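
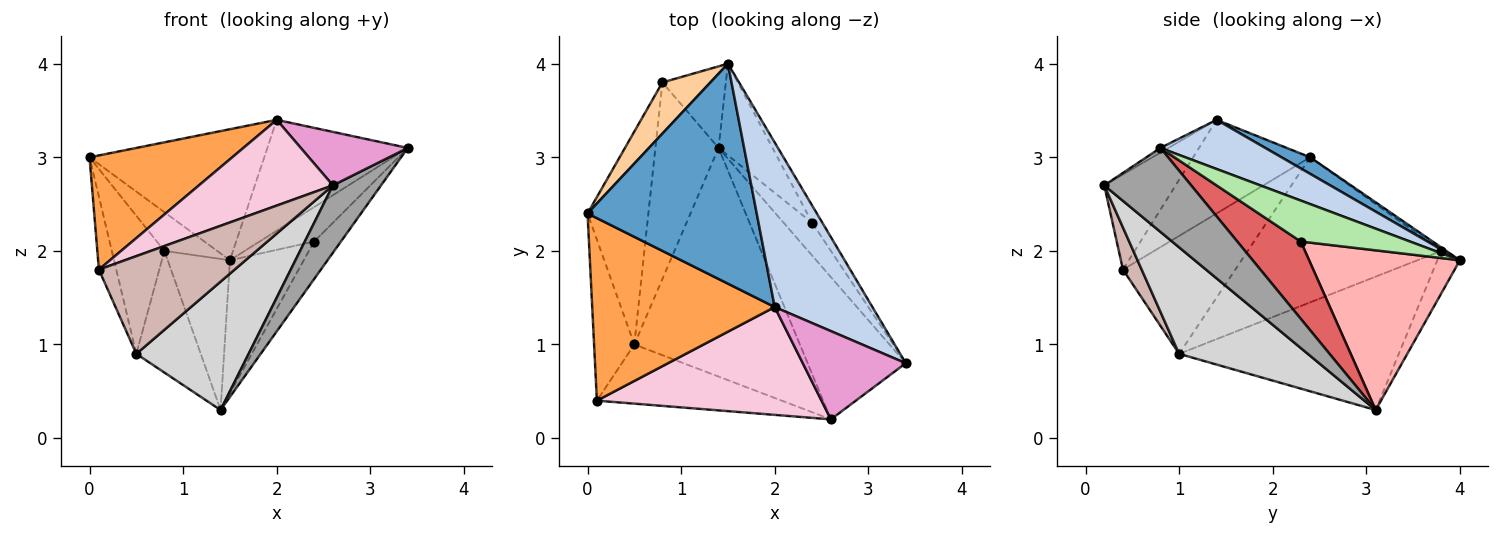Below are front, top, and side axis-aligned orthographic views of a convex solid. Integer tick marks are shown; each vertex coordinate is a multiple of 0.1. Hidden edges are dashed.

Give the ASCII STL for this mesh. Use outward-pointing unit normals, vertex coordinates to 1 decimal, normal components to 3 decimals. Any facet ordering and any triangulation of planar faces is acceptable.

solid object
 facet normal 0.084 0.510 0.856
  outer loop
   vertex 2.0 1.4 3.4
   vertex 1.5 4.0 1.9
   vertex 0.0 2.4 3.0
  endloop
 endfacet
 facet normal 0.385 0.516 0.765
  outer loop
   vertex 2.0 1.4 3.4
   vertex 3.4 0.8 3.1
   vertex 1.5 4.0 1.9
  endloop
 endfacet
 facet normal -0.399 -0.486 0.777
  outer loop
   vertex 2.0 1.4 3.4
   vertex 0.0 2.4 3.0
   vertex 0.1 0.4 1.8
  endloop
 endfacet
 facet normal -0.058 0.602 0.796
  outer loop
   vertex 0.8 3.8 2.0
   vertex 0.0 2.4 3.0
   vertex 1.5 4.0 1.9
  endloop
 endfacet
 facet normal -0.304 0.838 -0.453
  outer loop
   vertex 0.8 3.8 2.0
   vertex 1.5 4.0 1.9
   vertex 1.4 3.1 0.3
  endloop
 endfacet
 facet normal 0.873 0.436 -0.218
  outer loop
   vertex 2.4 2.3 2.1
   vertex 1.5 4.0 1.9
   vertex 3.4 0.8 3.1
  endloop
 endfacet
 facet normal 0.873 0.367 -0.322
  outer loop
   vertex 2.4 2.3 2.1
   vertex 3.4 0.8 3.1
   vertex 1.4 3.1 0.3
  endloop
 endfacet
 facet normal 0.859 0.421 -0.290
  outer loop
   vertex 2.4 2.3 2.1
   vertex 1.4 3.1 0.3
   vertex 1.5 4.0 1.9
  endloop
 endfacet
 facet normal -0.936 0.145 -0.320
  outer loop
   vertex 0.5 1.0 0.9
   vertex 0.1 0.4 1.8
   vertex 0.0 2.4 3.0
  endloop
 endfacet
 facet normal -0.895 0.243 -0.375
  outer loop
   vertex 0.5 1.0 0.9
   vertex 0.0 2.4 3.0
   vertex 0.8 3.8 2.0
  endloop
 endfacet
 facet normal -0.874 0.256 -0.414
  outer loop
   vertex 0.5 1.0 0.9
   vertex 0.8 3.8 2.0
   vertex 1.4 3.1 0.3
  endloop
 endfacet
 facet normal 0.117 -0.850 -0.514
  outer loop
   vertex 2.6 0.2 2.7
   vertex 0.1 0.4 1.8
   vertex 0.5 1.0 0.9
  endloop
 endfacet
 facet normal -0.039 -0.518 0.855
  outer loop
   vertex 2.6 0.2 2.7
   vertex 3.4 0.8 3.1
   vertex 2.0 1.4 3.4
  endloop
 endfacet
 facet normal -0.315 -0.591 0.743
  outer loop
   vertex 2.6 0.2 2.7
   vertex 2.0 1.4 3.4
   vertex 0.1 0.4 1.8
  endloop
 endfacet
 facet normal 0.612 -0.339 -0.715
  outer loop
   vertex 2.6 0.2 2.7
   vertex 1.4 3.1 0.3
   vertex 3.4 0.8 3.1
  endloop
 endfacet
 facet normal 0.489 -0.427 -0.761
  outer loop
   vertex 2.6 0.2 2.7
   vertex 0.5 1.0 0.9
   vertex 1.4 3.1 0.3
  endloop
 endfacet
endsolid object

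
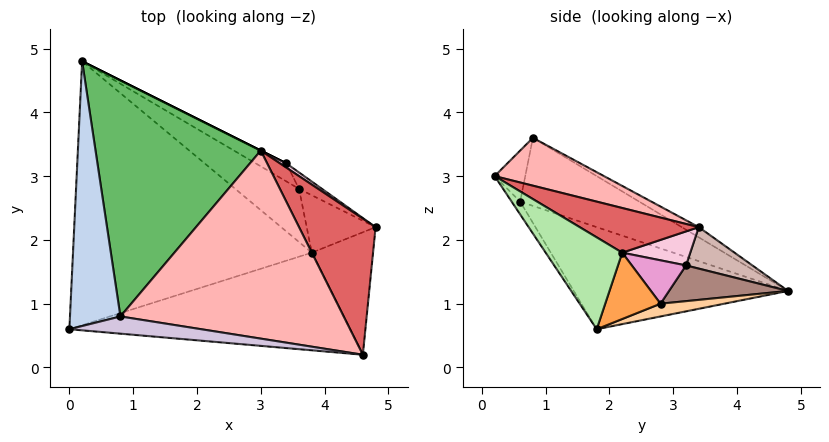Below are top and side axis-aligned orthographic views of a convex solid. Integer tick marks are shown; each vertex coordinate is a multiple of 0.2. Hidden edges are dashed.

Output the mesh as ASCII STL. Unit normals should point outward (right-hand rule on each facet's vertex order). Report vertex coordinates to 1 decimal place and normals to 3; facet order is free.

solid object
 facet normal -0.378 -0.277 -0.884
  outer loop
   vertex 3.8 1.8 0.6
   vertex 0.0 0.6 2.6
   vertex 0.2 4.8 1.2
  endloop
 endfacet
 facet normal -0.782 0.230 0.579
  outer loop
   vertex 0.8 0.8 3.6
   vertex 0.2 4.8 1.2
   vertex 0.0 0.6 2.6
  endloop
 endfacet
 facet normal 0.638 0.393 -0.662
  outer loop
   vertex 3.6 2.8 1.0
   vertex 4.8 2.2 1.8
   vertex 3.8 1.8 0.6
  endloop
 endfacet
 facet normal 0.180 0.396 -0.900
  outer loop
   vertex 3.6 2.8 1.0
   vertex 3.8 1.8 0.6
   vertex 0.2 4.8 1.2
  endloop
 endfacet
 facet normal -0.053 0.508 0.860
  outer loop
   vertex 3.0 3.4 2.2
   vertex 0.2 4.8 1.2
   vertex 0.8 0.8 3.6
  endloop
 endfacet
 facet normal 0.768 -0.384 -0.512
  outer loop
   vertex 4.6 0.2 3.0
   vertex 3.8 1.8 0.6
   vertex 4.8 2.2 1.8
  endloop
 endfacet
 facet normal 0.456 0.424 0.782
  outer loop
   vertex 4.6 0.2 3.0
   vertex 4.8 2.2 1.8
   vertex 3.0 3.4 2.2
  endloop
 endfacet
 facet normal 0.198 0.330 0.923
  outer loop
   vertex 4.6 0.2 3.0
   vertex 3.0 3.4 2.2
   vertex 0.8 0.8 3.6
  endloop
 endfacet
 facet normal -0.025 -0.836 -0.549
  outer loop
   vertex 4.6 0.2 3.0
   vertex 0.0 0.6 2.6
   vertex 3.8 1.8 0.6
  endloop
 endfacet
 facet normal -0.107 -0.955 0.277
  outer loop
   vertex 4.6 0.2 3.0
   vertex 0.8 0.8 3.6
   vertex 0.0 0.6 2.6
  endloop
 endfacet
 facet normal 0.451 0.805 -0.386
  outer loop
   vertex 3.4 3.2 1.6
   vertex 3.6 2.8 1.0
   vertex 0.2 4.8 1.2
  endloop
 endfacet
 facet normal 0.447 0.894 0.000
  outer loop
   vertex 3.4 3.2 1.6
   vertex 0.2 4.8 1.2
   vertex 3.0 3.4 2.2
  endloop
 endfacet
 facet normal 0.582 0.753 -0.308
  outer loop
   vertex 3.4 3.2 1.6
   vertex 4.8 2.2 1.8
   vertex 3.6 2.8 1.0
  endloop
 endfacet
 facet normal 0.568 0.816 0.106
  outer loop
   vertex 3.4 3.2 1.6
   vertex 3.0 3.4 2.2
   vertex 4.8 2.2 1.8
  endloop
 endfacet
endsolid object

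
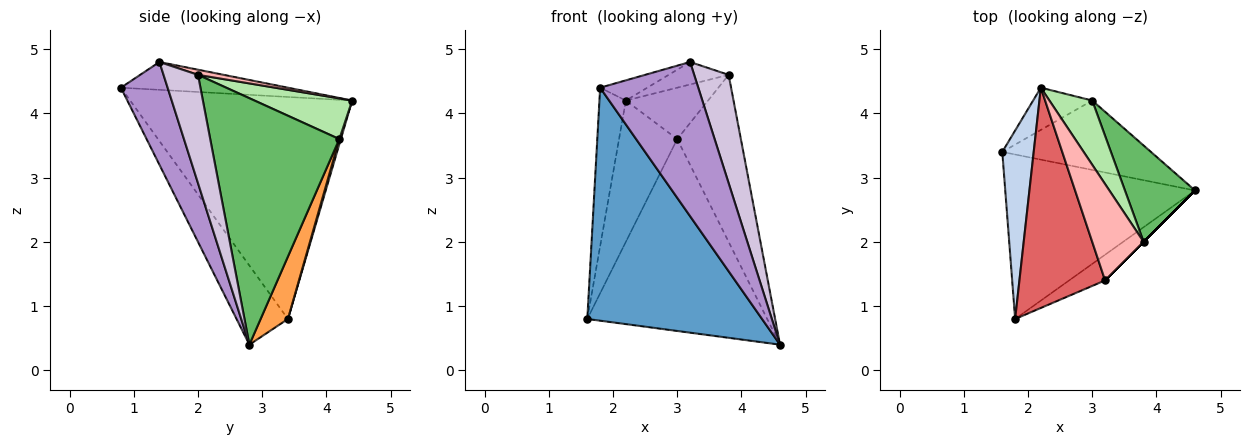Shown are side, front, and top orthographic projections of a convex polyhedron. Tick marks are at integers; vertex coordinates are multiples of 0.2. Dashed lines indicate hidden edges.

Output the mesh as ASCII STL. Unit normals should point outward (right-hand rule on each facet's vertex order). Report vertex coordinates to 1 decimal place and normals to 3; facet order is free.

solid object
 facet normal -0.234 -0.794 -0.561
  outer loop
   vertex 1.8 0.8 4.4
   vertex 1.6 3.4 0.8
   vertex 4.6 2.8 0.4
  endloop
 endfacet
 facet normal -0.983 0.117 0.139
  outer loop
   vertex 2.2 4.4 4.2
   vertex 1.6 3.4 0.8
   vertex 1.8 0.8 4.4
  endloop
 endfacet
 facet normal 0.141 0.931 -0.337
  outer loop
   vertex 3.0 4.2 3.6
   vertex 4.6 2.8 0.4
   vertex 1.6 3.4 0.8
  endloop
 endfacet
 facet normal 0.025 0.958 -0.286
  outer loop
   vertex 3.0 4.2 3.6
   vertex 1.6 3.4 0.8
   vertex 2.2 4.4 4.2
  endloop
 endfacet
 facet normal 0.869 0.428 0.247
  outer loop
   vertex 3.0 4.2 3.6
   vertex 3.8 2.0 4.6
   vertex 4.6 2.8 0.4
  endloop
 endfacet
 facet normal 0.596 0.502 0.627
  outer loop
   vertex 3.0 4.2 3.6
   vertex 2.2 4.4 4.2
   vertex 3.8 2.0 4.6
  endloop
 endfacet
 facet normal -0.308 0.087 0.947
  outer loop
   vertex 3.2 1.4 4.8
   vertex 2.2 4.4 4.2
   vertex 1.8 0.8 4.4
  endloop
 endfacet
 facet normal 0.097 0.226 0.969
  outer loop
   vertex 3.2 1.4 4.8
   vertex 3.8 2.0 4.6
   vertex 2.2 4.4 4.2
  endloop
 endfacet
 facet normal 0.425 -0.893 -0.149
  outer loop
   vertex 3.2 1.4 4.8
   vertex 1.8 0.8 4.4
   vertex 4.6 2.8 0.4
  endloop
 endfacet
 facet normal 0.707 -0.707 0.000
  outer loop
   vertex 3.2 1.4 4.8
   vertex 4.6 2.8 0.4
   vertex 3.8 2.0 4.6
  endloop
 endfacet
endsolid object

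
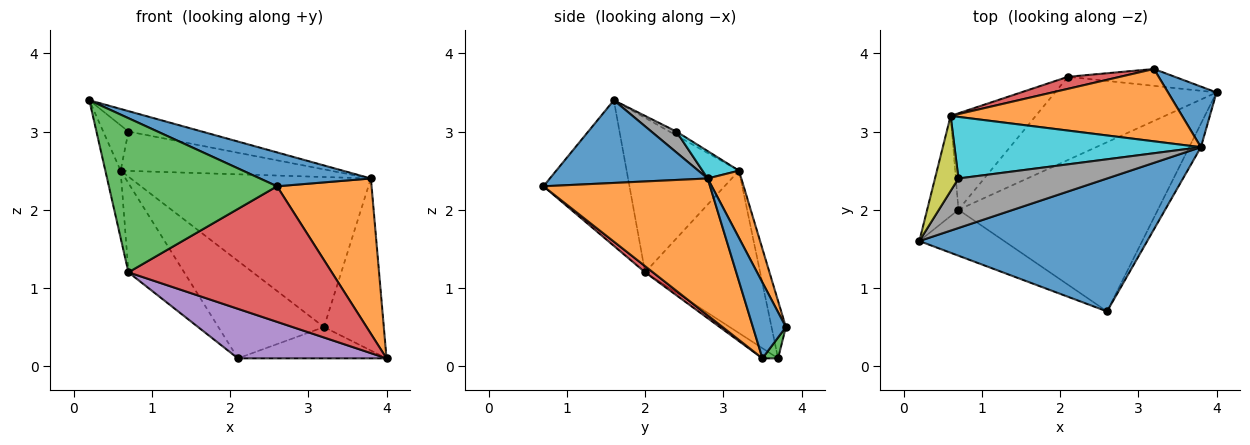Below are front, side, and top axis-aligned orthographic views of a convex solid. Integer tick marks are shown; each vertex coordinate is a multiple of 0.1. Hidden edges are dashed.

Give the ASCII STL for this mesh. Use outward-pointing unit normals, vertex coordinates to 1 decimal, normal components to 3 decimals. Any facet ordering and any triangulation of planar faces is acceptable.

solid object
 facet normal 0.332 -0.233 0.914
  outer loop
   vertex 3.8 2.8 2.4
   vertex 0.2 1.6 3.4
   vertex 2.6 0.7 2.3
  endloop
 endfacet
 facet normal 0.867 -0.492 -0.074
  outer loop
   vertex 3.8 2.8 2.4
   vertex 2.6 0.7 2.3
   vertex 4.0 3.5 0.1
  endloop
 endfacet
 facet normal -0.440 -0.860 -0.257
  outer loop
   vertex 0.7 2.0 1.2
   vertex 2.6 0.7 2.3
   vertex 0.2 1.6 3.4
  endloop
 endfacet
 facet normal 0.024 -0.625 -0.780
  outer loop
   vertex 0.7 2.0 1.2
   vertex 4.0 3.5 0.1
   vertex 2.6 0.7 2.3
  endloop
 endfacet
 facet normal -0.054 -0.511 -0.858
  outer loop
   vertex 0.7 2.0 1.2
   vertex 2.1 3.7 0.1
   vertex 4.0 3.5 0.1
  endloop
 endfacet
 facet normal -0.971 0.132 -0.197
  outer loop
   vertex 0.6 3.2 2.5
   vertex 0.7 2.0 1.2
   vertex 0.2 1.6 3.4
  endloop
 endfacet
 facet normal -0.814 0.394 -0.427
  outer loop
   vertex 0.6 3.2 2.5
   vertex 2.1 3.7 0.1
   vertex 0.7 2.0 1.2
  endloop
 endfacet
 facet normal 0.129 0.378 0.917
  outer loop
   vertex 0.7 2.4 3.0
   vertex 0.2 1.6 3.4
   vertex 3.8 2.8 2.4
  endloop
 endfacet
 facet normal -0.141 0.512 0.847
  outer loop
   vertex 0.7 2.4 3.0
   vertex 0.6 3.2 2.5
   vertex 0.2 1.6 3.4
  endloop
 endfacet
 facet normal 0.093 0.536 0.839
  outer loop
   vertex 0.7 2.4 3.0
   vertex 3.8 2.8 2.4
   vertex 0.6 3.2 2.5
  endloop
 endfacet
 facet normal 0.461 0.837 0.295
  outer loop
   vertex 3.2 3.8 0.5
   vertex 3.8 2.8 2.4
   vertex 4.0 3.5 0.1
  endloop
 endfacet
 facet normal 0.125 0.894 0.431
  outer loop
   vertex 3.2 3.8 0.5
   vertex 0.6 3.2 2.5
   vertex 3.8 2.8 2.4
  endloop
 endfacet
 facet normal 0.092 0.876 -0.473
  outer loop
   vertex 3.2 3.8 0.5
   vertex 4.0 3.5 0.1
   vertex 2.1 3.7 0.1
  endloop
 endfacet
 facet normal -0.134 0.984 0.121
  outer loop
   vertex 3.2 3.8 0.5
   vertex 2.1 3.7 0.1
   vertex 0.6 3.2 2.5
  endloop
 endfacet
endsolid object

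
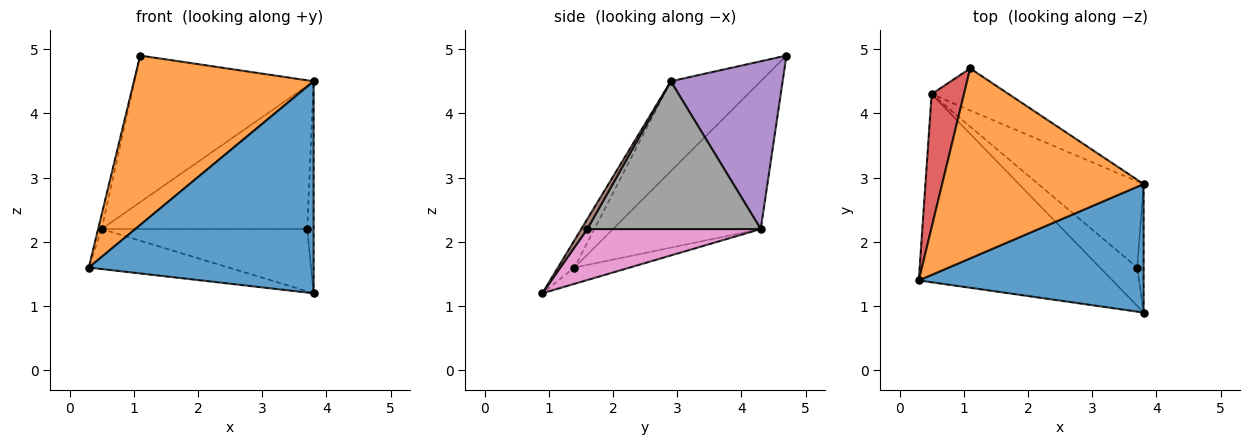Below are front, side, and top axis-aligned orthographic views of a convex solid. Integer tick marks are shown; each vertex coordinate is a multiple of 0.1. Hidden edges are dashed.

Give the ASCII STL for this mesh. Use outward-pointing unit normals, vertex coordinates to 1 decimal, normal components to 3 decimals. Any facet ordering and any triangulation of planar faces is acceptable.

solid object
 facet normal -0.063 -0.854 0.517
  outer loop
   vertex 3.8 2.9 4.5
   vertex 0.3 1.4 1.6
   vertex 3.8 0.9 1.2
  endloop
 endfacet
 facet normal -0.316 -0.631 0.708
  outer loop
   vertex 3.8 2.9 4.5
   vertex 1.1 4.7 4.9
   vertex 0.3 1.4 1.6
  endloop
 endfacet
 facet normal -0.082 0.207 -0.975
  outer loop
   vertex 0.5 4.3 2.2
   vertex 3.8 0.9 1.2
   vertex 0.3 1.4 1.6
  endloop
 endfacet
 facet normal -0.977 0.023 0.214
  outer loop
   vertex 0.5 4.3 2.2
   vertex 0.3 1.4 1.6
   vertex 1.1 4.7 4.9
  endloop
 endfacet
 facet normal 0.514 0.824 -0.236
  outer loop
   vertex 0.5 4.3 2.2
   vertex 1.1 4.7 4.9
   vertex 3.8 2.9 4.5
  endloop
 endfacet
 facet normal 0.626 0.667 -0.404
  outer loop
   vertex 3.7 1.6 2.2
   vertex 3.8 2.9 4.5
   vertex 3.8 0.9 1.2
  endloop
 endfacet
 facet normal 0.584 0.692 -0.426
  outer loop
   vertex 3.7 1.6 2.2
   vertex 3.8 0.9 1.2
   vertex 0.5 4.3 2.2
  endloop
 endfacet
 facet normal 0.586 0.694 -0.418
  outer loop
   vertex 3.7 1.6 2.2
   vertex 0.5 4.3 2.2
   vertex 3.8 2.9 4.5
  endloop
 endfacet
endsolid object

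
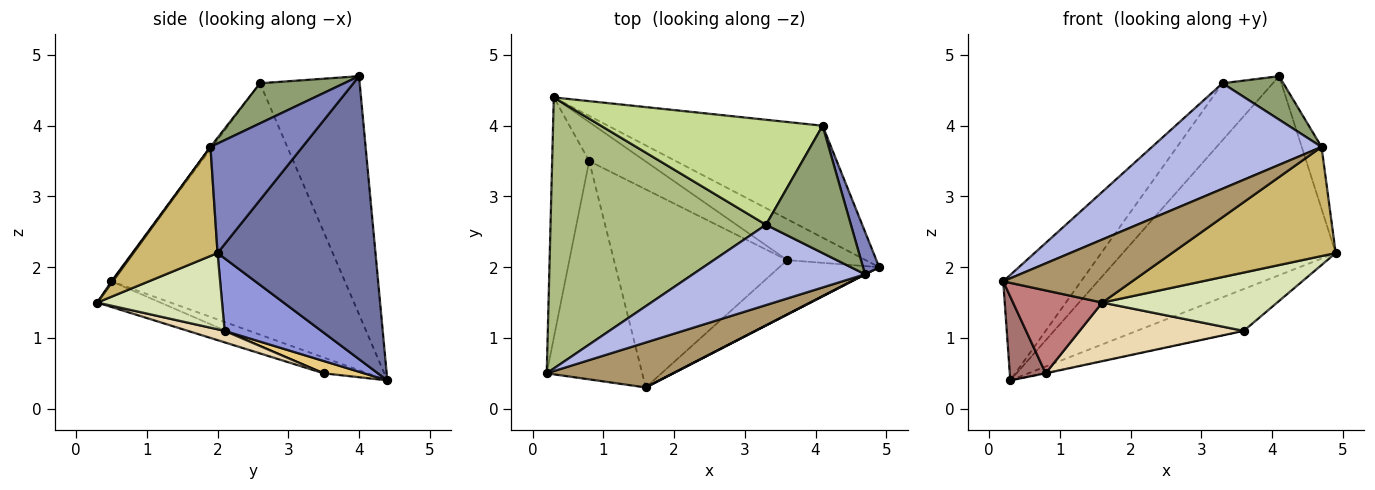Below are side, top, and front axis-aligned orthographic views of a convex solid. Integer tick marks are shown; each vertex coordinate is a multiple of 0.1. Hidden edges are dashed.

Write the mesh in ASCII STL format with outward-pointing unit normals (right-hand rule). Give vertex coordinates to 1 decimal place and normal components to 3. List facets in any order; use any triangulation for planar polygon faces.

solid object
 facet normal 0.543 0.732 -0.412
  outer loop
   vertex 4.1 4.0 4.7
   vertex 4.9 2.0 2.2
   vertex 0.3 4.4 0.4
  endloop
 endfacet
 facet normal 0.968 0.208 0.143
  outer loop
   vertex 4.7 1.9 3.7
   vertex 4.9 2.0 2.2
   vertex 4.1 4.0 4.7
  endloop
 endfacet
 facet normal 0.543 0.600 -0.587
  outer loop
   vertex 3.6 2.1 1.1
   vertex 0.3 4.4 0.4
   vertex 4.9 2.0 2.2
  endloop
 endfacet
 facet normal -0.008 -0.796 0.606
  outer loop
   vertex 3.3 2.6 4.6
   vertex 0.2 0.5 1.8
   vertex 4.7 1.9 3.7
  endloop
 endfacet
 facet normal 0.408 -0.295 0.864
  outer loop
   vertex 3.3 2.6 4.6
   vertex 4.7 1.9 3.7
   vertex 4.1 4.0 4.7
  endloop
 endfacet
 facet normal -0.736 0.245 0.631
  outer loop
   vertex 3.3 2.6 4.6
   vertex 0.3 4.4 0.4
   vertex 0.2 0.5 1.8
  endloop
 endfacet
 facet normal -0.687 0.347 0.639
  outer loop
   vertex 3.3 2.6 4.6
   vertex 4.1 4.0 4.7
   vertex 0.3 4.4 0.4
  endloop
 endfacet
 facet normal 0.462 -0.648 -0.605
  outer loop
   vertex 1.6 0.3 1.5
   vertex 3.6 2.1 1.1
   vertex 4.9 2.0 2.2
  endloop
 endfacet
 facet normal 0.008 -0.814 0.581
  outer loop
   vertex 1.6 0.3 1.5
   vertex 4.7 1.9 3.7
   vertex 0.2 0.5 1.8
  endloop
 endfacet
 facet normal 0.458 -0.889 0.002
  outer loop
   vertex 1.6 0.3 1.5
   vertex 4.9 2.0 2.2
   vertex 4.7 1.9 3.7
  endloop
 endfacet
 facet normal 0.215 0.011 -0.977
  outer loop
   vertex 0.8 3.5 0.5
   vertex 0.3 4.4 0.4
   vertex 3.6 2.1 1.1
  endloop
 endfacet
 facet normal 0.063 -0.283 -0.957
  outer loop
   vertex 0.8 3.5 0.5
   vertex 3.6 2.1 1.1
   vertex 1.6 0.3 1.5
  endloop
 endfacet
 facet normal -0.374 -0.305 -0.876
  outer loop
   vertex 0.8 3.5 0.5
   vertex 0.2 0.5 1.8
   vertex 0.3 4.4 0.4
  endloop
 endfacet
 facet normal -0.243 -0.344 -0.907
  outer loop
   vertex 0.8 3.5 0.5
   vertex 1.6 0.3 1.5
   vertex 0.2 0.5 1.8
  endloop
 endfacet
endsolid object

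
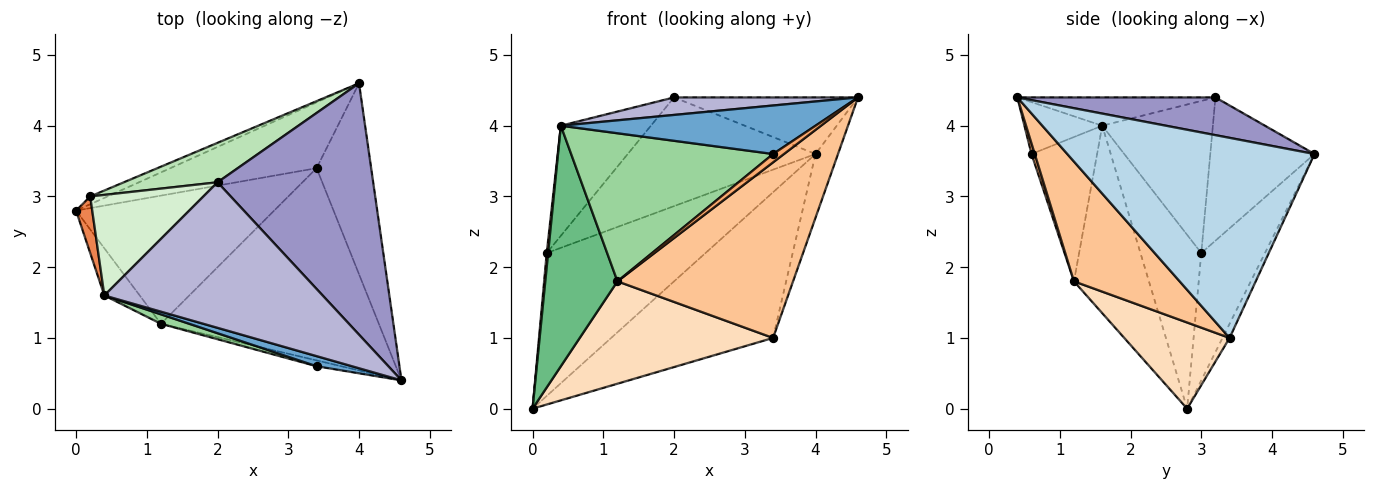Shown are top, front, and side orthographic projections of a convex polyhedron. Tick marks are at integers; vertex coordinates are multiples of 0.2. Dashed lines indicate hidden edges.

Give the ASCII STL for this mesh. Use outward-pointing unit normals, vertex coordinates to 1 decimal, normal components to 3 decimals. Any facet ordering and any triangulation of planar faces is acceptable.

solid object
 facet normal -0.287 -0.938 0.195
  outer loop
   vertex 0.4 1.6 4.0
   vertex 3.4 0.6 3.6
   vertex 4.6 0.4 4.4
  endloop
 endfacet
 facet normal -0.040 0.911 -0.411
  outer loop
   vertex 3.4 3.4 1.0
   vertex 0.0 2.8 0.0
   vertex 4.0 4.6 3.6
  endloop
 endfacet
 facet normal 0.961 0.087 -0.262
  outer loop
   vertex 3.4 3.4 1.0
   vertex 4.0 4.6 3.6
   vertex 4.6 0.4 4.4
  endloop
 endfacet
 facet normal -0.372 0.927 -0.050
  outer loop
   vertex 0.2 3.0 2.2
   vertex 4.0 4.6 3.6
   vertex 0.0 2.8 0.0
  endloop
 endfacet
 facet normal -0.995 -0.023 0.093
  outer loop
   vertex 0.2 3.0 2.2
   vertex 0.0 2.8 0.0
   vertex 0.4 1.6 4.0
  endloop
 endfacet
 facet normal 0.239 -0.796 -0.557
  outer loop
   vertex 1.2 1.2 1.8
   vertex 4.6 0.4 4.4
   vertex 3.4 0.6 3.6
  endloop
 endfacet
 facet normal 0.376 -0.625 -0.684
  outer loop
   vertex 1.2 1.2 1.8
   vertex 3.4 3.4 1.0
   vertex 4.6 0.4 4.4
  endloop
 endfacet
 facet normal 0.322 -0.591 -0.740
  outer loop
   vertex 1.2 1.2 1.8
   vertex 0.0 2.8 0.0
   vertex 3.4 3.4 1.0
  endloop
 endfacet
 facet normal -0.714 -0.687 -0.135
  outer loop
   vertex 1.2 1.2 1.8
   vertex 0.4 1.6 4.0
   vertex 0.0 2.8 0.0
  endloop
 endfacet
 facet normal -0.308 -0.949 0.060
  outer loop
   vertex 1.2 1.2 1.8
   vertex 3.4 0.6 3.6
   vertex 0.4 1.6 4.0
  endloop
 endfacet
 facet normal -0.462 0.833 0.303
  outer loop
   vertex 2.0 3.2 4.4
   vertex 4.0 4.6 3.6
   vertex 0.2 3.0 2.2
  endloop
 endfacet
 facet normal -0.672 0.547 0.500
  outer loop
   vertex 2.0 3.2 4.4
   vertex 0.2 3.0 2.2
   vertex 0.4 1.6 4.0
  endloop
 endfacet
 facet normal 0.230 0.214 0.949
  outer loop
   vertex 2.0 3.2 4.4
   vertex 4.6 0.4 4.4
   vertex 4.0 4.6 3.6
  endloop
 endfacet
 facet normal -0.128 -0.119 0.985
  outer loop
   vertex 2.0 3.2 4.4
   vertex 0.4 1.6 4.0
   vertex 4.6 0.4 4.4
  endloop
 endfacet
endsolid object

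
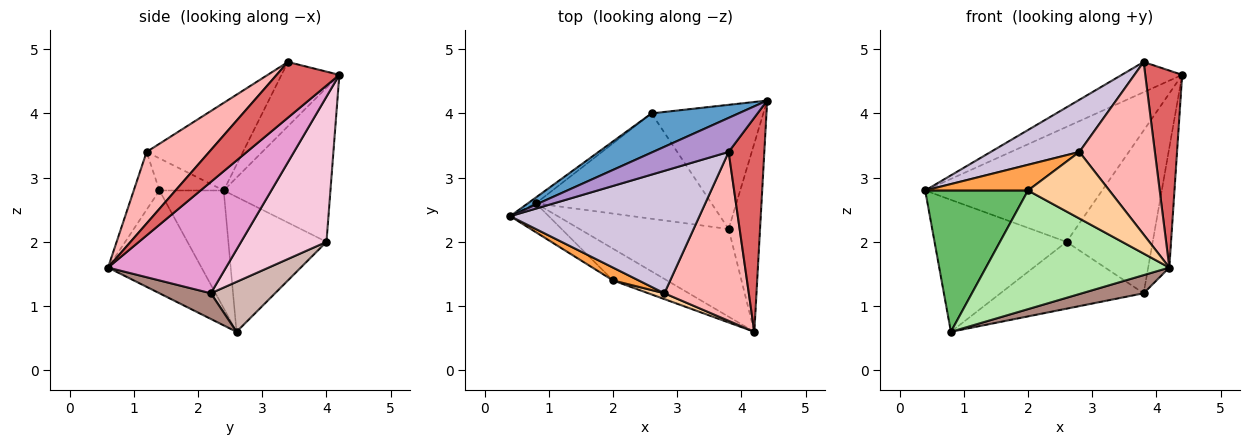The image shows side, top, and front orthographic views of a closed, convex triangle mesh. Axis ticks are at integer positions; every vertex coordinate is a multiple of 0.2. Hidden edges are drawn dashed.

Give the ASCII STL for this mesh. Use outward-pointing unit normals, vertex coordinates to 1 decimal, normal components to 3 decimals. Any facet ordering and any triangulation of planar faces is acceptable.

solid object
 facet normal -0.496 0.822 0.280
  outer loop
   vertex 2.6 4.0 2.0
   vertex 0.4 2.4 2.8
   vertex 4.4 4.2 4.6
  endloop
 endfacet
 facet normal -0.596 0.802 -0.035
  outer loop
   vertex 2.6 4.0 2.0
   vertex 0.8 2.6 0.6
   vertex 0.4 2.4 2.8
  endloop
 endfacet
 facet normal -0.488 -0.781 0.390
  outer loop
   vertex 2.0 1.4 2.8
   vertex 2.8 1.2 3.4
   vertex 0.4 2.4 2.8
  endloop
 endfacet
 facet normal -0.300 -0.950 0.083
  outer loop
   vertex 2.0 1.4 2.8
   vertex 4.2 0.6 1.6
   vertex 2.8 1.2 3.4
  endloop
 endfacet
 facet normal -0.522 -0.836 -0.171
  outer loop
   vertex 2.0 1.4 2.8
   vertex 0.4 2.4 2.8
   vertex 0.8 2.6 0.6
  endloop
 endfacet
 facet normal -0.442 -0.867 -0.232
  outer loop
   vertex 2.0 1.4 2.8
   vertex 0.8 2.6 0.6
   vertex 4.2 0.6 1.6
  endloop
 endfacet
 facet normal 0.754 -0.445 0.483
  outer loop
   vertex 3.8 3.4 4.8
   vertex 4.2 0.6 1.6
   vertex 4.4 4.2 4.6
  endloop
 endfacet
 facet normal 0.510 -0.615 0.602
  outer loop
   vertex 3.8 3.4 4.8
   vertex 2.8 1.2 3.4
   vertex 4.2 0.6 1.6
  endloop
 endfacet
 facet normal -0.536 0.560 0.632
  outer loop
   vertex 3.8 3.4 4.8
   vertex 4.4 4.2 4.6
   vertex 0.4 2.4 2.8
  endloop
 endfacet
 facet normal -0.392 -0.361 0.846
  outer loop
   vertex 3.8 3.4 4.8
   vertex 0.4 2.4 2.8
   vertex 2.8 1.2 3.4
  endloop
 endfacet
 facet normal 0.166 -0.200 -0.966
  outer loop
   vertex 3.8 2.2 1.2
   vertex 4.2 0.6 1.6
   vertex 0.8 2.6 0.6
  endloop
 endfacet
 facet normal 0.234 0.521 -0.821
  outer loop
   vertex 3.8 2.2 1.2
   vertex 0.8 2.6 0.6
   vertex 2.6 4.0 2.0
  endloop
 endfacet
 facet normal 0.948 0.170 -0.267
  outer loop
   vertex 3.8 2.2 1.2
   vertex 4.4 4.2 4.6
   vertex 4.2 0.6 1.6
  endloop
 endfacet
 facet normal 0.619 0.624 -0.477
  outer loop
   vertex 3.8 2.2 1.2
   vertex 2.6 4.0 2.0
   vertex 4.4 4.2 4.6
  endloop
 endfacet
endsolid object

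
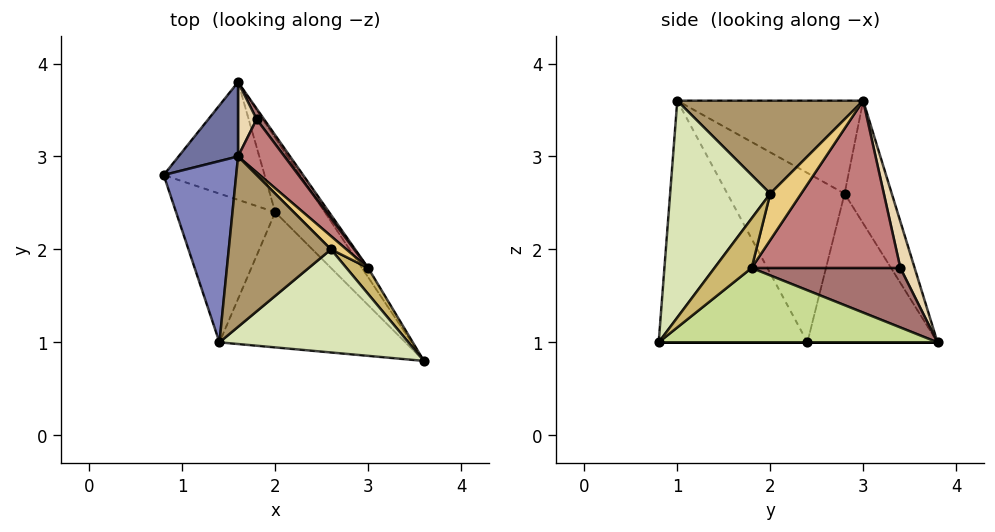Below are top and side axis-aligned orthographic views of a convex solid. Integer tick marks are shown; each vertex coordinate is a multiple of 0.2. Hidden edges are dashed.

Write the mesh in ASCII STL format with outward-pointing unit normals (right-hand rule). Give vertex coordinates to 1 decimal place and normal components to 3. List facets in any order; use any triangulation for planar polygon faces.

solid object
 facet normal -0.519 0.817 0.251
  outer loop
   vertex 1.6 3.0 3.6
   vertex 1.6 3.8 1.0
   vertex 0.8 2.8 2.6
  endloop
 endfacet
 facet normal -0.786 0.079 0.613
  outer loop
   vertex 1.4 1.0 3.6
   vertex 1.6 3.0 3.6
   vertex 0.8 2.8 2.6
  endloop
 endfacet
 facet normal -0.805 -0.230 -0.546
  outer loop
   vertex 2.0 2.4 1.0
   vertex 0.8 2.8 2.6
   vertex 1.6 3.8 1.0
  endloop
 endfacet
 facet normal 0.000 0.000 -1.000
  outer loop
   vertex 2.0 2.4 1.0
   vertex 1.6 3.8 1.0
   vertex 3.6 0.8 1.0
  endloop
 endfacet
 facet normal -0.750 -0.494 -0.439
  outer loop
   vertex 2.0 2.4 1.0
   vertex 1.4 1.0 3.6
   vertex 0.8 2.8 2.6
  endloop
 endfacet
 facet normal -0.621 -0.621 -0.478
  outer loop
   vertex 2.0 2.4 1.0
   vertex 3.6 0.8 1.0
   vertex 1.4 1.0 3.6
  endloop
 endfacet
 facet normal 0.830 0.553 -0.069
  outer loop
   vertex 3.0 1.8 1.8
   vertex 3.6 0.8 1.0
   vertex 1.6 3.8 1.0
  endloop
 endfacet
 facet normal 0.732 -0.240 0.638
  outer loop
   vertex 2.6 2.0 2.6
   vertex 1.4 1.0 3.6
   vertex 3.6 0.8 1.0
  endloop
 endfacet
 facet normal 0.671 -0.067 0.738
  outer loop
   vertex 2.6 2.0 2.6
   vertex 1.6 3.0 3.6
   vertex 1.4 1.0 3.6
  endloop
 endfacet
 facet normal 0.893 0.223 0.391
  outer loop
   vertex 2.6 2.0 2.6
   vertex 3.6 0.8 1.0
   vertex 3.0 1.8 1.8
  endloop
 endfacet
 facet normal 0.802 0.535 0.267
  outer loop
   vertex 2.6 2.0 2.6
   vertex 3.0 1.8 1.8
   vertex 1.6 3.0 3.6
  endloop
 endfacet
 facet normal 0.592 0.770 0.237
  outer loop
   vertex 1.8 3.4 1.8
   vertex 1.6 3.8 1.0
   vertex 1.6 3.0 3.6
  endloop
 endfacet
 facet normal 0.796 0.597 0.100
  outer loop
   vertex 1.8 3.4 1.8
   vertex 3.0 1.8 1.8
   vertex 1.6 3.8 1.0
  endloop
 endfacet
 facet normal 0.781 0.586 0.217
  outer loop
   vertex 1.8 3.4 1.8
   vertex 1.6 3.0 3.6
   vertex 3.0 1.8 1.8
  endloop
 endfacet
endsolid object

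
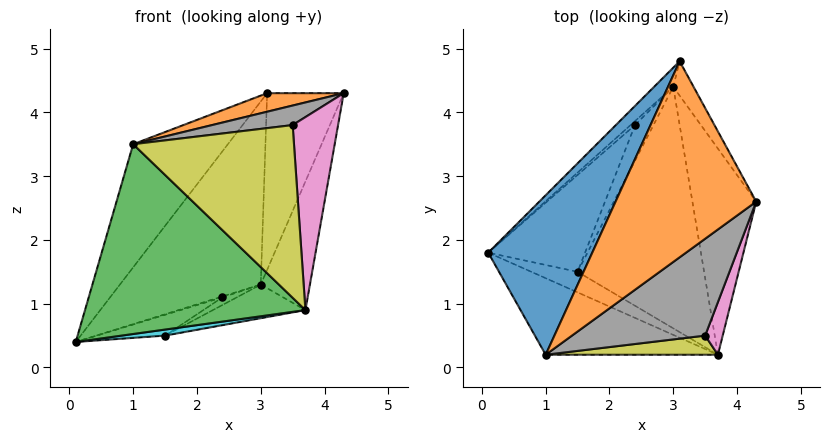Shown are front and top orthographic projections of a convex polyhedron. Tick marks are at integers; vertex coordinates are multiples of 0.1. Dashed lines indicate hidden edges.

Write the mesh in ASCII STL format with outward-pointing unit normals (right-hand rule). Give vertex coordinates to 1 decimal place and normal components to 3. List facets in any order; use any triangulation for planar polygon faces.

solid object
 facet normal -0.854 0.318 0.412
  outer loop
   vertex 1.0 0.2 3.5
   vertex 3.1 4.8 4.3
   vertex 0.1 1.8 0.4
  endloop
 endfacet
 facet normal -0.170 -0.093 0.981
  outer loop
   vertex 1.0 0.2 3.5
   vertex 4.3 2.6 4.3
   vertex 3.1 4.8 4.3
  endloop
 endfacet
 facet normal -0.339 -0.873 -0.352
  outer loop
   vertex 1.0 0.2 3.5
   vertex 0.1 1.8 0.4
   vertex 3.7 0.2 0.9
  endloop
 endfacet
 facet normal -0.652 0.754 -0.079
  outer loop
   vertex 3.0 4.4 1.3
   vertex 0.1 1.8 0.4
   vertex 3.1 4.8 4.3
  endloop
 endfacet
 facet normal 0.874 0.477 -0.093
  outer loop
   vertex 3.0 4.4 1.3
   vertex 3.1 4.8 4.3
   vertex 4.3 2.6 4.3
  endloop
 endfacet
 facet normal 0.937 0.184 -0.296
  outer loop
   vertex 3.0 4.4 1.3
   vertex 4.3 2.6 4.3
   vertex 3.7 0.2 0.9
  endloop
 endfacet
 facet normal 0.921 -0.375 0.102
  outer loop
   vertex 3.5 0.5 3.8
   vertex 3.7 0.2 0.9
   vertex 4.3 2.6 4.3
  endloop
 endfacet
 facet normal -0.094 -0.197 0.976
  outer loop
   vertex 3.5 0.5 3.8
   vertex 4.3 2.6 4.3
   vertex 1.0 0.2 3.5
  endloop
 endfacet
 facet normal 0.105 -0.988 0.110
  outer loop
   vertex 3.5 0.5 3.8
   vertex 1.0 0.2 3.5
   vertex 3.7 0.2 0.9
  endloop
 endfacet
 facet normal 0.008 -0.281 -0.960
  outer loop
   vertex 1.5 1.5 0.5
   vertex 3.7 0.2 0.9
   vertex 0.1 1.8 0.4
  endloop
 endfacet
 facet normal 0.253 0.133 -0.958
  outer loop
   vertex 1.5 1.5 0.5
   vertex 3.0 4.4 1.3
   vertex 3.7 0.2 0.9
  endloop
 endfacet
 facet normal 0.108 0.216 -0.970
  outer loop
   vertex 2.4 3.8 1.1
   vertex 0.1 1.8 0.4
   vertex 3.0 4.4 1.3
  endloop
 endfacet
 facet normal 0.114 0.209 -0.971
  outer loop
   vertex 2.4 3.8 1.1
   vertex 1.5 1.5 0.5
   vertex 0.1 1.8 0.4
  endloop
 endfacet
 facet normal 0.116 0.208 -0.971
  outer loop
   vertex 2.4 3.8 1.1
   vertex 3.0 4.4 1.3
   vertex 1.5 1.5 0.5
  endloop
 endfacet
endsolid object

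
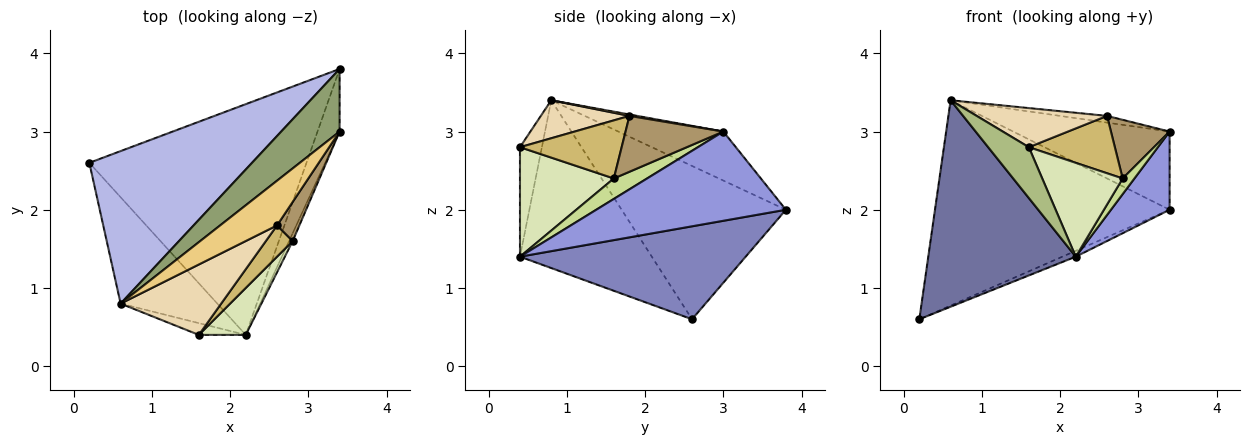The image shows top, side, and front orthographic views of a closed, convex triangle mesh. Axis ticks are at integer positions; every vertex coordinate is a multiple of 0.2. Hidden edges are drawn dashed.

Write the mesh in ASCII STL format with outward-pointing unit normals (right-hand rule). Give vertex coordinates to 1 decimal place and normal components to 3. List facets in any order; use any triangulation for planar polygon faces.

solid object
 facet normal -0.622 -0.696 -0.359
  outer loop
   vertex 0.6 0.8 3.4
   vertex 0.2 2.6 0.6
   vertex 2.2 0.4 1.4
  endloop
 endfacet
 facet normal 0.393 0.023 -0.919
  outer loop
   vertex 3.4 3.8 2.0
   vertex 2.2 0.4 1.4
   vertex 0.2 2.6 0.6
  endloop
 endfacet
 facet normal 0.930 -0.288 -0.230
  outer loop
   vertex 3.4 3.8 2.0
   vertex 3.4 3.0 3.0
   vertex 2.2 0.4 1.4
  endloop
 endfacet
 facet normal -0.490 0.700 0.520
  outer loop
   vertex 3.4 3.8 2.0
   vertex 0.2 2.6 0.6
   vertex 0.6 0.8 3.4
  endloop
 endfacet
 facet normal -0.464 0.692 0.553
  outer loop
   vertex 3.4 3.8 2.0
   vertex 0.6 0.8 3.4
   vertex 3.4 3.0 3.0
  endloop
 endfacet
 facet normal -0.465 -0.863 -0.199
  outer loop
   vertex 1.6 0.4 2.8
   vertex 0.6 0.8 3.4
   vertex 2.2 0.4 1.4
  endloop
 endfacet
 facet normal 0.930 -0.328 -0.164
  outer loop
   vertex 2.8 1.6 2.4
   vertex 2.2 0.4 1.4
   vertex 3.4 3.0 3.0
  endloop
 endfacet
 facet normal 0.722 -0.619 0.309
  outer loop
   vertex 2.8 1.6 2.4
   vertex 1.6 0.4 2.8
   vertex 2.2 0.4 1.4
  endloop
 endfacet
 facet normal 0.811 -0.487 0.324
  outer loop
   vertex 2.6 1.8 3.2
   vertex 2.8 1.6 2.4
   vertex 3.4 3.0 3.0
  endloop
 endfacet
 facet normal 0.720 -0.609 0.332
  outer loop
   vertex 2.6 1.8 3.2
   vertex 1.6 0.4 2.8
   vertex 2.8 1.6 2.4
  endloop
 endfacet
 facet normal 0.025 0.148 0.989
  outer loop
   vertex 2.6 1.8 3.2
   vertex 3.4 3.0 3.0
   vertex 0.6 0.8 3.4
  endloop
 endfacet
 facet normal 0.314 -0.461 0.830
  outer loop
   vertex 2.6 1.8 3.2
   vertex 0.6 0.8 3.4
   vertex 1.6 0.4 2.8
  endloop
 endfacet
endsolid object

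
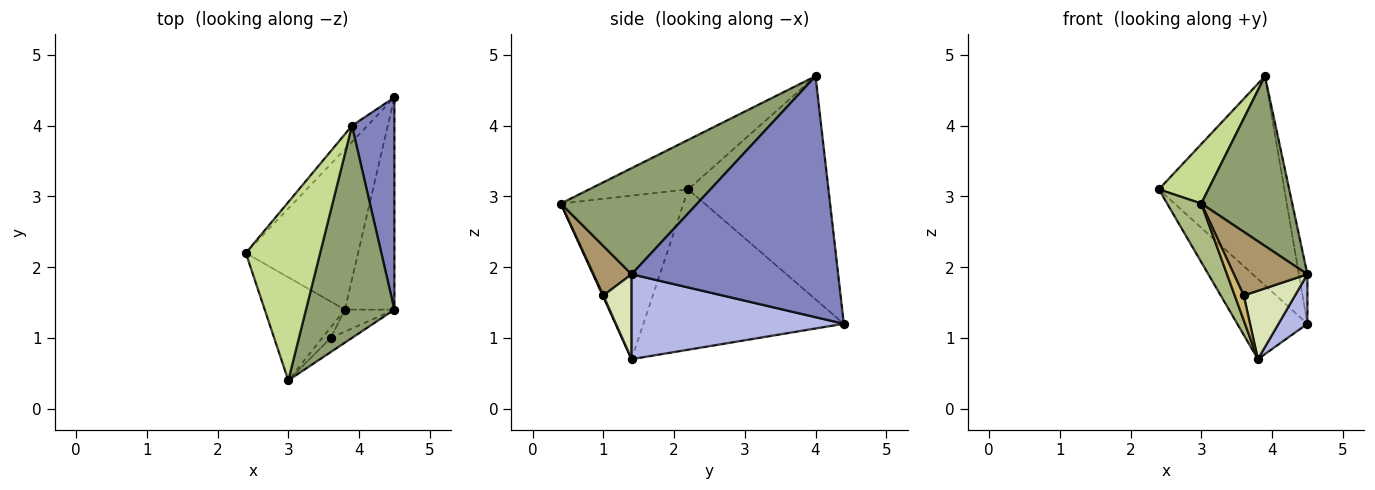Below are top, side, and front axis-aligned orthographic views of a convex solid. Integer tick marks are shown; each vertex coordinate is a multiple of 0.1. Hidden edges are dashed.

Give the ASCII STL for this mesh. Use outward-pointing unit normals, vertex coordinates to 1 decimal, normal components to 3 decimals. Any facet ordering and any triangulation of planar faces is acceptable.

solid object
 facet normal -0.744 0.666 -0.051
  outer loop
   vertex 3.9 4.0 4.7
   vertex 4.5 4.4 1.2
   vertex 2.4 2.2 3.1
  endloop
 endfacet
 facet normal 0.984 0.040 0.173
  outer loop
   vertex 3.9 4.0 4.7
   vertex 4.5 1.4 1.9
   vertex 4.5 4.4 1.2
  endloop
 endfacet
 facet normal -0.787 0.276 -0.551
  outer loop
   vertex 3.8 1.4 0.7
   vertex 2.4 2.2 3.1
   vertex 4.5 4.4 1.2
  endloop
 endfacet
 facet normal 0.858 -0.117 -0.500
  outer loop
   vertex 3.8 1.4 0.7
   vertex 4.5 4.4 1.2
   vertex 4.5 1.4 1.9
  endloop
 endfacet
 facet normal 0.684 -0.456 0.570
  outer loop
   vertex 3.0 0.4 2.9
   vertex 4.5 1.4 1.9
   vertex 3.9 4.0 4.7
  endloop
 endfacet
 facet normal -0.871 -0.243 -0.427
  outer loop
   vertex 3.0 0.4 2.9
   vertex 2.4 2.2 3.1
   vertex 3.8 1.4 0.7
  endloop
 endfacet
 facet normal -0.535 -0.267 0.802
  outer loop
   vertex 3.0 0.4 2.9
   vertex 3.9 4.0 4.7
   vertex 2.4 2.2 3.1
  endloop
 endfacet
 facet normal 0.465 -0.843 -0.271
  outer loop
   vertex 3.6 1.0 1.6
   vertex 3.8 1.4 0.7
   vertex 4.5 1.4 1.9
  endloop
 endfacet
 facet normal 0.452 -0.871 -0.194
  outer loop
   vertex 3.6 1.0 1.6
   vertex 4.5 1.4 1.9
   vertex 3.0 0.4 2.9
  endloop
 endfacet
 facet normal 0.066 -0.917 -0.393
  outer loop
   vertex 3.6 1.0 1.6
   vertex 3.0 0.4 2.9
   vertex 3.8 1.4 0.7
  endloop
 endfacet
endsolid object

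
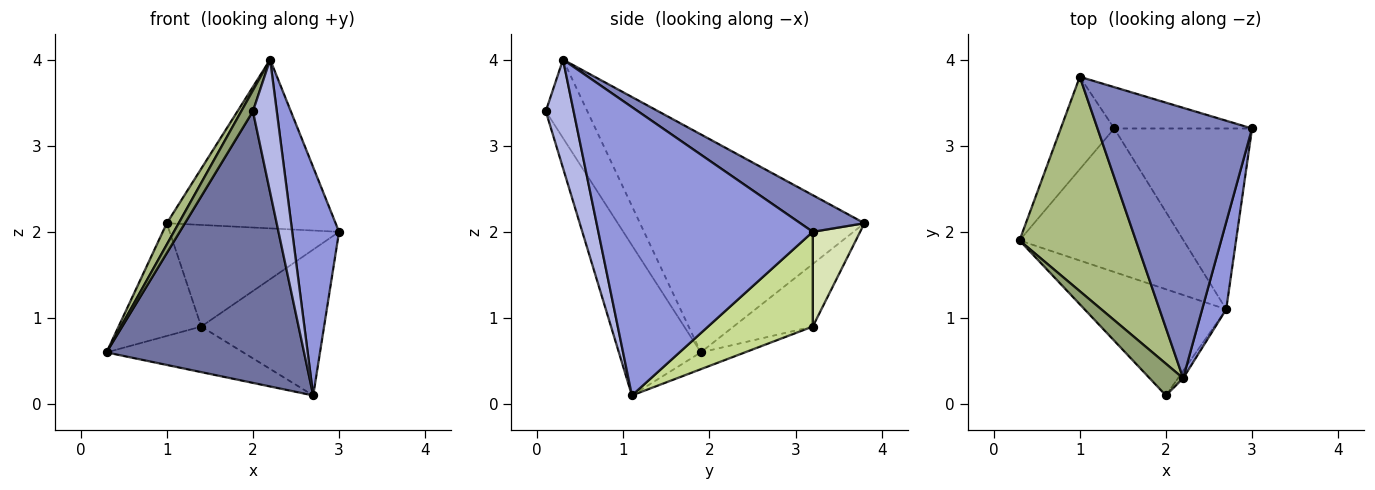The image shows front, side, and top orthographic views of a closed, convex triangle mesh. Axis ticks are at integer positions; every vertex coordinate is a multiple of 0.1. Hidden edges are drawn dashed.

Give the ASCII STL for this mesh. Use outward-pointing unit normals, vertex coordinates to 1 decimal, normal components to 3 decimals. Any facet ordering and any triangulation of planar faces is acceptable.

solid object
 facet normal -0.360 -0.869 -0.340
  outer loop
   vertex 2.7 1.1 0.1
   vertex 2.0 0.1 3.4
   vertex 0.3 1.9 0.6
  endloop
 endfacet
 facet normal 0.197 0.519 0.832
  outer loop
   vertex 2.2 0.3 4.0
   vertex 3.0 3.2 2.0
   vertex 1.0 3.8 2.1
  endloop
 endfacet
 facet normal 0.974 -0.213 0.081
  outer loop
   vertex 2.2 0.3 4.0
   vertex 2.7 1.1 0.1
   vertex 3.0 3.2 2.0
  endloop
 endfacet
 facet normal 0.759 -0.650 -0.036
  outer loop
   vertex 2.2 0.3 4.0
   vertex 2.0 0.1 3.4
   vertex 2.7 1.1 0.1
  endloop
 endfacet
 facet normal -0.891 -0.250 0.380
  outer loop
   vertex 2.2 0.3 4.0
   vertex 0.3 1.9 0.6
   vertex 2.0 0.1 3.4
  endloop
 endfacet
 facet normal -0.881 -0.047 0.470
  outer loop
   vertex 2.2 0.3 4.0
   vertex 1.0 3.8 2.1
   vertex 0.3 1.9 0.6
  endloop
 endfacet
 facet normal 0.472 0.554 -0.686
  outer loop
   vertex 1.4 3.2 0.9
   vertex 3.0 3.2 2.0
   vertex 2.7 1.1 0.1
  endloop
 endfacet
 facet normal 0.251 0.897 -0.365
  outer loop
   vertex 1.4 3.2 0.9
   vertex 1.0 3.8 2.1
   vertex 3.0 3.2 2.0
  endloop
 endfacet
 facet normal -0.097 0.301 -0.949
  outer loop
   vertex 1.4 3.2 0.9
   vertex 2.7 1.1 0.1
   vertex 0.3 1.9 0.6
  endloop
 endfacet
 facet normal -0.595 0.621 -0.509
  outer loop
   vertex 1.4 3.2 0.9
   vertex 0.3 1.9 0.6
   vertex 1.0 3.8 2.1
  endloop
 endfacet
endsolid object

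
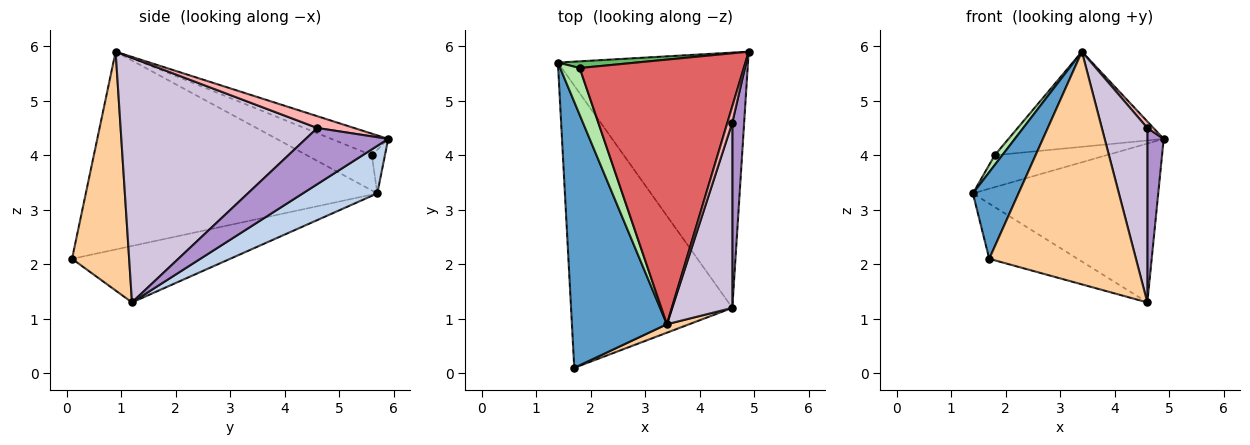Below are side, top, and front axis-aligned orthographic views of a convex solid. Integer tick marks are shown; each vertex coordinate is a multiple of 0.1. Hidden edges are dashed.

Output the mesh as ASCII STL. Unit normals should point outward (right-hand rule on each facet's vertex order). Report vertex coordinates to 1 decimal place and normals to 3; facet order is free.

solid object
 facet normal -0.893 -0.140 0.429
  outer loop
   vertex 3.4 0.9 5.9
   vertex 1.4 5.7 3.3
   vertex 1.7 0.1 2.1
  endloop
 endfacet
 facet normal 0.208 0.517 -0.830
  outer loop
   vertex 4.6 1.2 1.3
   vertex 1.4 5.7 3.3
   vertex 4.9 5.9 4.3
  endloop
 endfacet
 facet normal -0.325 0.181 -0.928
  outer loop
   vertex 4.6 1.2 1.3
   vertex 1.7 0.1 2.1
   vertex 1.4 5.7 3.3
  endloop
 endfacet
 facet normal 0.363 -0.931 0.034
  outer loop
   vertex 4.6 1.2 1.3
   vertex 3.4 0.9 5.9
   vertex 1.7 0.1 2.1
  endloop
 endfacet
 facet normal -0.114 0.972 0.204
  outer loop
   vertex 1.8 5.6 4.0
   vertex 4.9 5.9 4.3
   vertex 1.4 5.7 3.3
  endloop
 endfacet
 facet normal -0.870 -0.101 0.483
  outer loop
   vertex 1.8 5.6 4.0
   vertex 1.4 5.7 3.3
   vertex 3.4 0.9 5.9
  endloop
 endfacet
 facet normal -0.123 0.336 0.934
  outer loop
   vertex 1.8 5.6 4.0
   vertex 3.4 0.9 5.9
   vertex 4.9 5.9 4.3
  endloop
 endfacet
 facet normal 0.912 -0.152 0.380
  outer loop
   vertex 4.6 4.6 4.5
   vertex 4.9 5.9 4.3
   vertex 3.4 0.9 5.9
  endloop
 endfacet
 facet normal 0.961 -0.191 0.202
  outer loop
   vertex 4.6 4.6 4.5
   vertex 4.6 1.2 1.3
   vertex 4.9 5.9 4.3
  endloop
 endfacet
 facet normal 0.947 -0.219 0.233
  outer loop
   vertex 4.6 4.6 4.5
   vertex 3.4 0.9 5.9
   vertex 4.6 1.2 1.3
  endloop
 endfacet
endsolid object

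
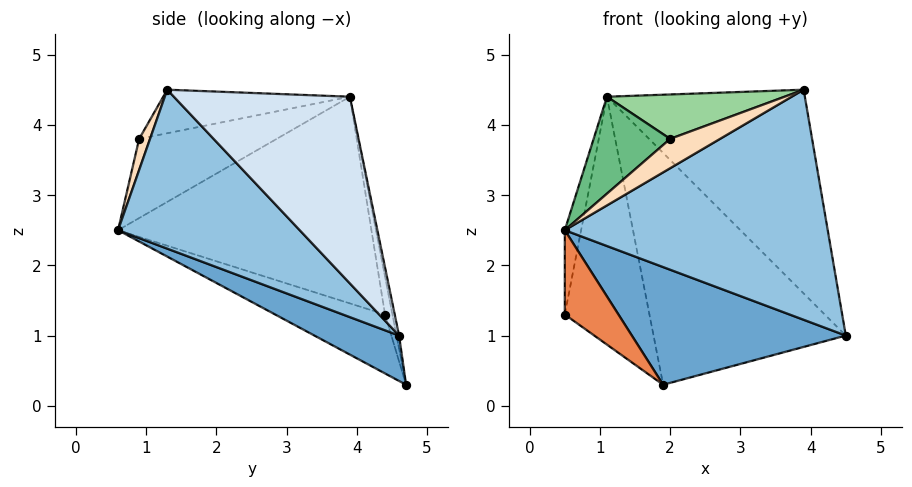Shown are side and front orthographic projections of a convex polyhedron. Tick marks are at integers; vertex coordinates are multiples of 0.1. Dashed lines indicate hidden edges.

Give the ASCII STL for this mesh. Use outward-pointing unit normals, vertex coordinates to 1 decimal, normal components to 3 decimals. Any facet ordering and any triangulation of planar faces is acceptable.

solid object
 facet normal 0.204 -0.516 -0.832
  outer loop
   vertex 1.9 4.7 0.3
   vertex 4.5 4.6 1.0
   vertex 0.5 0.6 2.5
  endloop
 endfacet
 facet normal 0.470 -0.681 -0.561
  outer loop
   vertex 3.9 1.3 4.5
   vertex 0.5 0.6 2.5
   vertex 4.5 4.6 1.0
  endloop
 endfacet
 facet normal -0.013 0.982 0.189
  outer loop
   vertex 1.1 3.9 4.4
   vertex 4.5 4.6 1.0
   vertex 1.9 4.7 0.3
  endloop
 endfacet
 facet normal 0.514 0.578 0.633
  outer loop
   vertex 1.1 3.9 4.4
   vertex 3.9 1.3 4.5
   vertex 4.5 4.6 1.0
  endloop
 endfacet
 facet normal -0.525 -0.256 -0.812
  outer loop
   vertex 0.5 4.4 1.3
   vertex 1.9 4.7 0.3
   vertex 0.5 0.6 2.5
  endloop
 endfacet
 facet normal -0.978 0.063 0.199
  outer loop
   vertex 0.5 4.4 1.3
   vertex 0.5 0.6 2.5
   vertex 1.1 3.9 4.4
  endloop
 endfacet
 facet normal -0.085 0.981 0.175
  outer loop
   vertex 0.5 4.4 1.3
   vertex 1.1 3.9 4.4
   vertex 1.9 4.7 0.3
  endloop
 endfacet
 facet normal 0.213 -0.977 -0.021
  outer loop
   vertex 2.0 0.9 3.8
   vertex 0.5 0.6 2.5
   vertex 3.9 1.3 4.5
  endloop
 endfacet
 facet normal -0.582 -0.324 0.746
  outer loop
   vertex 2.0 0.9 3.8
   vertex 1.1 3.9 4.4
   vertex 0.5 0.6 2.5
  endloop
 endfacet
 facet normal -0.283 -0.269 0.921
  outer loop
   vertex 2.0 0.9 3.8
   vertex 3.9 1.3 4.5
   vertex 1.1 3.9 4.4
  endloop
 endfacet
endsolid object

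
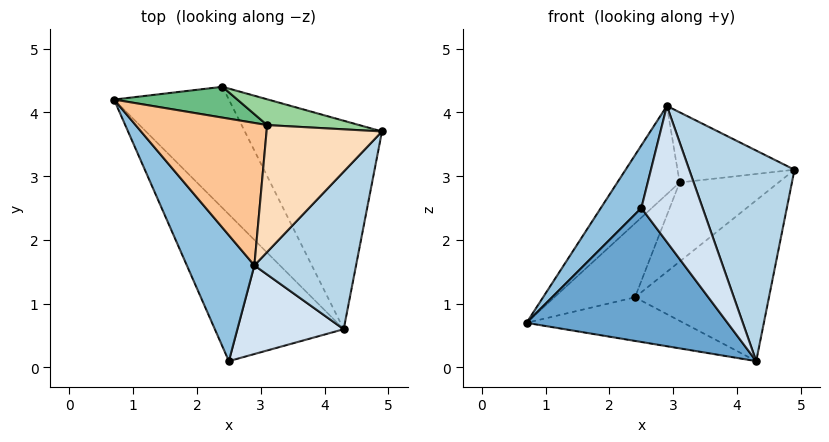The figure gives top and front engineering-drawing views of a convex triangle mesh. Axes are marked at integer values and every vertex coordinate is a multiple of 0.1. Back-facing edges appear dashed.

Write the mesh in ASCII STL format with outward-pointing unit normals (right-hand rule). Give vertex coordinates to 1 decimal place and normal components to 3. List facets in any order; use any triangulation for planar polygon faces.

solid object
 facet normal -0.623 -0.527 -0.577
  outer loop
   vertex 4.3 0.6 0.1
   vertex 2.5 0.1 2.5
   vertex 0.7 4.2 0.7
  endloop
 endfacet
 facet normal -0.886 -0.207 0.415
  outer loop
   vertex 2.9 1.6 4.1
   vertex 0.7 4.2 0.7
   vertex 2.5 0.1 2.5
  endloop
 endfacet
 facet normal 0.752 -0.528 0.395
  outer loop
   vertex 2.9 1.6 4.1
   vertex 4.3 0.6 0.1
   vertex 4.9 3.7 3.1
  endloop
 endfacet
 facet normal 0.693 -0.604 0.394
  outer loop
   vertex 2.9 1.6 4.1
   vertex 2.5 0.1 2.5
   vertex 4.3 0.6 0.1
  endloop
 endfacet
 facet normal 0.179 0.333 -0.926
  outer loop
   vertex 2.4 4.4 1.1
   vertex 4.3 0.6 0.1
   vertex 0.7 4.2 0.7
  endloop
 endfacet
 facet normal 0.627 0.476 -0.617
  outer loop
   vertex 2.4 4.4 1.1
   vertex 4.9 3.7 3.1
   vertex 4.3 0.6 0.1
  endloop
 endfacet
 facet normal -0.569 0.433 0.699
  outer loop
   vertex 3.1 3.8 2.9
   vertex 0.7 4.2 0.7
   vertex 2.9 1.6 4.1
  endloop
 endfacet
 facet normal -0.070 0.483 0.873
  outer loop
   vertex 3.1 3.8 2.9
   vertex 2.9 1.6 4.1
   vertex 4.9 3.7 3.1
  endloop
 endfacet
 facet normal -0.195 0.905 0.378
  outer loop
   vertex 3.1 3.8 2.9
   vertex 2.4 4.4 1.1
   vertex 0.7 4.2 0.7
  endloop
 endfacet
 facet normal 0.018 0.951 0.310
  outer loop
   vertex 3.1 3.8 2.9
   vertex 4.9 3.7 3.1
   vertex 2.4 4.4 1.1
  endloop
 endfacet
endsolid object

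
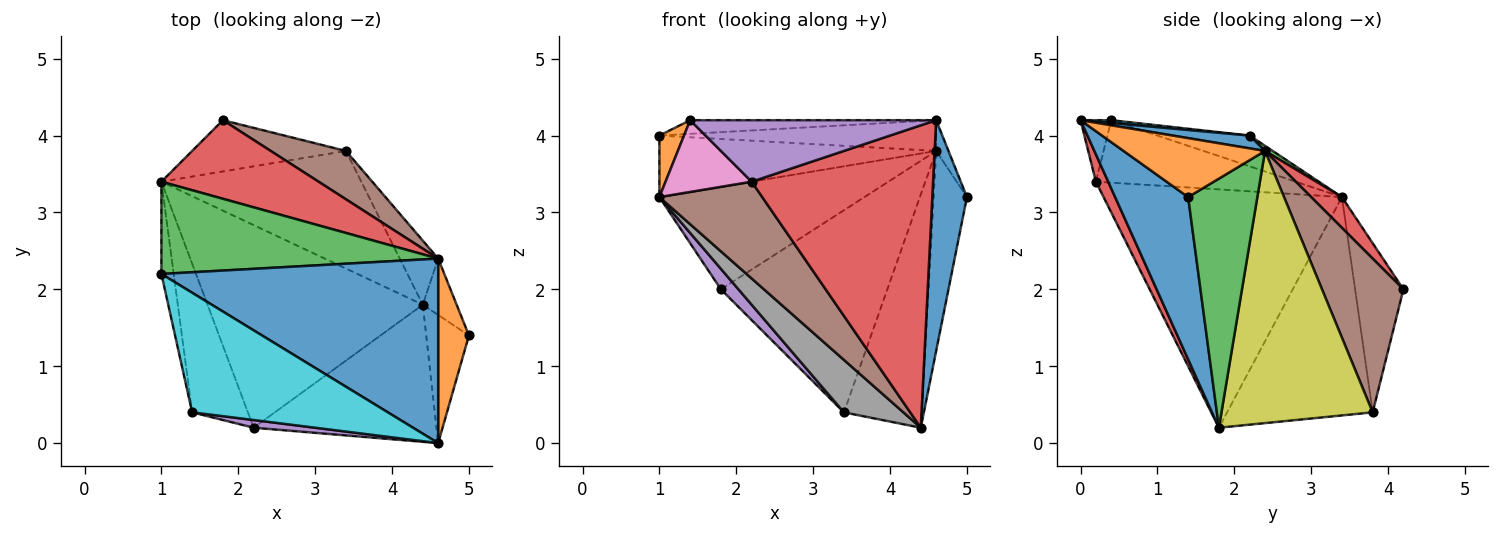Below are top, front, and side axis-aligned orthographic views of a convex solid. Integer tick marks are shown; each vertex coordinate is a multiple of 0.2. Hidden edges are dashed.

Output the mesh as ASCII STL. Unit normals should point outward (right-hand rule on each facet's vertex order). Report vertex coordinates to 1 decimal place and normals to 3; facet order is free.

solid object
 facet normal 0.879 -0.416 -0.231
  outer loop
   vertex 4.4 1.8 0.2
   vertex 5.0 1.4 3.2
   vertex 4.6 0.0 4.2
  endloop
 endfacet
 facet normal 0.884 0.077 0.461
  outer loop
   vertex 4.6 2.4 3.8
   vertex 4.6 0.0 4.2
   vertex 5.0 1.4 3.2
  endloop
 endfacet
 facet normal 0.894 0.431 -0.121
  outer loop
   vertex 4.6 2.4 3.8
   vertex 5.0 1.4 3.2
   vertex 4.4 1.8 0.2
  endloop
 endfacet
 facet normal 0.062 -0.909 -0.412
  outer loop
   vertex 2.2 0.2 3.4
   vertex 4.4 1.8 0.2
   vertex 4.6 0.0 4.2
  endloop
 endfacet
 facet normal -0.123 -0.985 0.123
  outer loop
   vertex 2.2 0.2 3.4
   vertex 4.6 0.0 4.2
   vertex 1.4 0.4 4.2
  endloop
 endfacet
 facet normal -0.707 -0.305 -0.638
  outer loop
   vertex 2.2 0.2 3.4
   vertex 1.0 3.4 3.2
   vertex 4.4 1.8 0.2
  endloop
 endfacet
 facet normal -0.710 -0.306 -0.634
  outer loop
   vertex 2.2 0.2 3.4
   vertex 1.4 0.4 4.2
   vertex 1.0 3.4 3.2
  endloop
 endfacet
 facet normal -0.706 -0.288 -0.647
  outer loop
   vertex 3.4 3.8 0.4
   vertex 4.4 1.8 0.2
   vertex 1.0 3.4 3.2
  endloop
 endfacet
 facet normal 0.882 0.454 -0.125
  outer loop
   vertex 3.4 3.8 0.4
   vertex 4.6 2.4 3.8
   vertex 4.4 1.8 0.2
  endloop
 endfacet
 facet normal 0.014 0.114 0.993
  outer loop
   vertex 1.0 2.2 4.0
   vertex 1.4 0.4 4.2
   vertex 4.6 0.0 4.2
  endloop
 endfacet
 facet normal 0.046 0.164 0.985
  outer loop
   vertex 1.0 2.2 4.0
   vertex 4.6 0.0 4.2
   vertex 4.6 2.4 3.8
  endloop
 endfacet
 facet normal -0.901 -0.240 -0.361
  outer loop
   vertex 1.0 2.2 4.0
   vertex 1.0 3.4 3.2
   vertex 1.4 0.4 4.2
  endloop
 endfacet
 facet normal 0.015 0.555 0.832
  outer loop
   vertex 1.0 2.2 4.0
   vertex 4.6 2.4 3.8
   vertex 1.0 3.4 3.2
  endloop
 endfacet
 facet normal 0.118 0.788 0.604
  outer loop
   vertex 1.8 4.2 2.0
   vertex 1.0 3.4 3.2
   vertex 4.6 2.4 3.8
  endloop
 endfacet
 facet normal -0.715 -0.260 -0.650
  outer loop
   vertex 1.8 4.2 2.0
   vertex 3.4 3.8 0.4
   vertex 1.0 3.4 3.2
  endloop
 endfacet
 facet normal 0.430 0.878 0.210
  outer loop
   vertex 1.8 4.2 2.0
   vertex 4.6 2.4 3.8
   vertex 3.4 3.8 0.4
  endloop
 endfacet
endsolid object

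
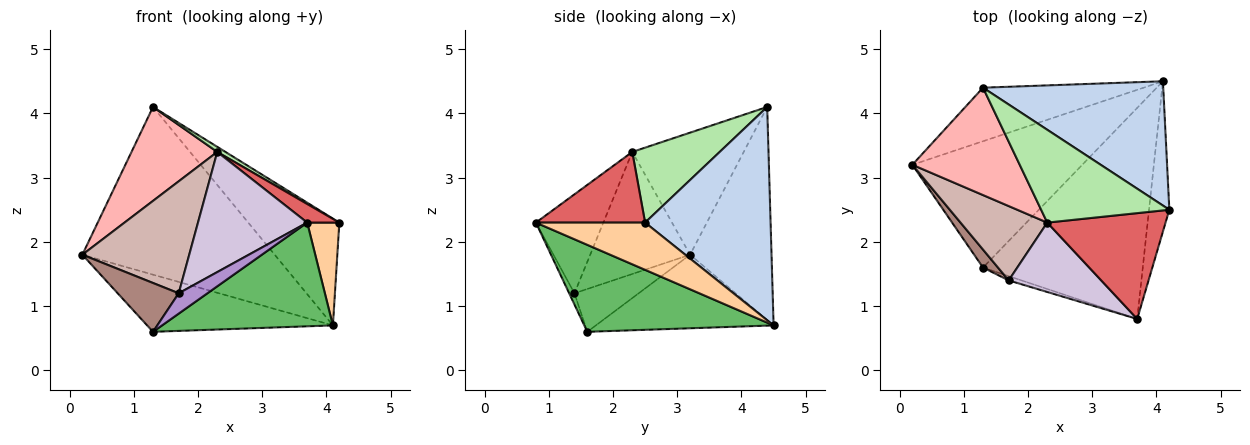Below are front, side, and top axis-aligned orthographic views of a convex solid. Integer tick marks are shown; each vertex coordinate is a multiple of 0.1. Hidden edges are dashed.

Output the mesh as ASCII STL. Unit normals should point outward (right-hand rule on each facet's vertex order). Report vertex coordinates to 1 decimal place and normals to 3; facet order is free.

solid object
 facet normal -0.374 0.883 -0.282
  outer loop
   vertex 1.3 4.4 4.1
   vertex 4.1 4.5 0.7
   vertex 0.2 3.2 1.8
  endloop
 endfacet
 facet normal 0.668 0.485 0.564
  outer loop
   vertex 1.3 4.4 4.1
   vertex 4.2 2.5 2.3
   vertex 4.1 4.5 0.7
  endloop
 endfacet
 facet normal -0.367 0.383 -0.848
  outer loop
   vertex 1.3 1.6 0.6
   vertex 0.2 3.2 1.8
   vertex 4.1 4.5 0.7
  endloop
 endfacet
 facet normal 0.887 -0.261 -0.381
  outer loop
   vertex 3.7 0.8 2.3
   vertex 4.1 4.5 0.7
   vertex 4.2 2.5 2.3
  endloop
 endfacet
 facet normal 0.439 -0.396 -0.806
  outer loop
   vertex 3.7 0.8 2.3
   vertex 1.3 1.6 0.6
   vertex 4.1 4.5 0.7
  endloop
 endfacet
 facet normal 0.504 -0.047 0.862
  outer loop
   vertex 2.3 2.3 3.4
   vertex 4.2 2.5 2.3
   vertex 1.3 4.4 4.1
  endloop
 endfacet
 facet normal 0.507 -0.149 0.849
  outer loop
   vertex 2.3 2.3 3.4
   vertex 3.7 0.8 2.3
   vertex 4.2 2.5 2.3
  endloop
 endfacet
 facet normal -0.650 -0.500 0.572
  outer loop
   vertex 2.3 2.3 3.4
   vertex 1.3 4.4 4.1
   vertex 0.2 3.2 1.8
  endloop
 endfacet
 facet normal -0.177 -0.963 -0.203
  outer loop
   vertex 1.7 1.4 1.2
   vertex 1.3 1.6 0.6
   vertex 3.7 0.8 2.3
  endloop
 endfacet
 facet normal -0.472 -0.764 0.441
  outer loop
   vertex 1.7 1.4 1.2
   vertex 3.7 0.8 2.3
   vertex 2.3 2.3 3.4
  endloop
 endfacet
 facet normal -0.703 -0.668 0.246
  outer loop
   vertex 1.7 1.4 1.2
   vertex 0.2 3.2 1.8
   vertex 1.3 1.6 0.6
  endloop
 endfacet
 facet normal -0.614 -0.657 0.436
  outer loop
   vertex 1.7 1.4 1.2
   vertex 2.3 2.3 3.4
   vertex 0.2 3.2 1.8
  endloop
 endfacet
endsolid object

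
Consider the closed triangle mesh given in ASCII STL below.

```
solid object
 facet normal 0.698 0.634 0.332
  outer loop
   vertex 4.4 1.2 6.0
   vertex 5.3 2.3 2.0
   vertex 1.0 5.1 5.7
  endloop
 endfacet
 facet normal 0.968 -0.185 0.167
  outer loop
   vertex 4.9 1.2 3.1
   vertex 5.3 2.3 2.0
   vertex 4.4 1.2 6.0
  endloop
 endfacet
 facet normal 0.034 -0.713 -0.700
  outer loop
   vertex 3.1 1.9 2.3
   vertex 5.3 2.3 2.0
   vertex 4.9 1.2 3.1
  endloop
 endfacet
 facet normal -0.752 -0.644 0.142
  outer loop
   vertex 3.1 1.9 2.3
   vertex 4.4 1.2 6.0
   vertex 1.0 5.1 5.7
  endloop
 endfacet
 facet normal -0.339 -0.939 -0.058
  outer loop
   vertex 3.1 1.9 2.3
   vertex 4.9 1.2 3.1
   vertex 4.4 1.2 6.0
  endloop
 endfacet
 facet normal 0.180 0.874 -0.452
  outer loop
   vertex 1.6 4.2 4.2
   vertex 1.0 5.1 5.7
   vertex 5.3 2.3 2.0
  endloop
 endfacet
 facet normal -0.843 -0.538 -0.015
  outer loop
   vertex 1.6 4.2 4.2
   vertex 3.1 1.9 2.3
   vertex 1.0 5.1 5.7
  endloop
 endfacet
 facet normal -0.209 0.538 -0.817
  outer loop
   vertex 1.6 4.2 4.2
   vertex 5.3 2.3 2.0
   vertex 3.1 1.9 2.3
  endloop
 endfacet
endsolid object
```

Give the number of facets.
8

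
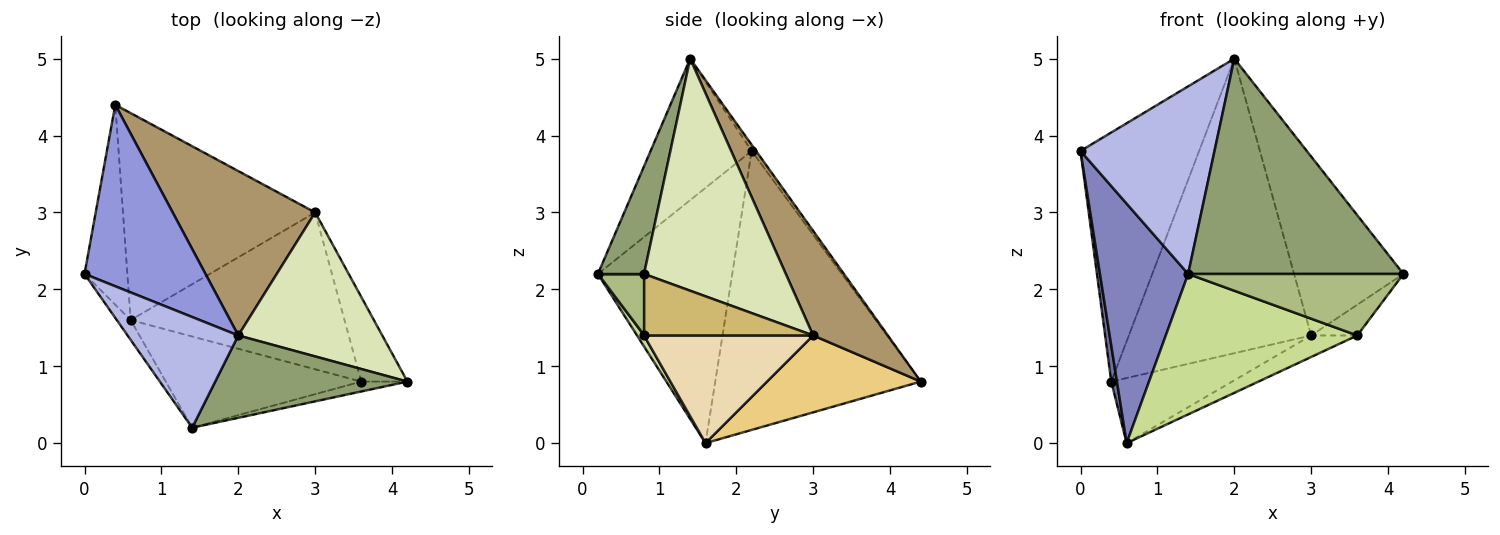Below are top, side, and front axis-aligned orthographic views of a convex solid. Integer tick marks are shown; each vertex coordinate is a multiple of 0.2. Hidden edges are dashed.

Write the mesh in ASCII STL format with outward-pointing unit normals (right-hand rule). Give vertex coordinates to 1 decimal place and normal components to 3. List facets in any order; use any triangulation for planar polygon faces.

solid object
 facet normal -0.988 -0.027 -0.152
  outer loop
   vertex 0.6 1.6 0.0
   vertex 0.0 2.2 3.8
   vertex 0.4 4.4 0.8
  endloop
 endfacet
 facet normal -0.835 -0.548 -0.045
  outer loop
   vertex 1.4 0.2 2.2
   vertex 0.0 2.2 3.8
   vertex 0.6 1.6 0.0
  endloop
 endfacet
 facet normal -0.030 0.808 0.589
  outer loop
   vertex 2.0 1.4 5.0
   vertex 0.4 4.4 0.8
   vertex 0.0 2.2 3.8
  endloop
 endfacet
 facet normal -0.545 -0.722 0.426
  outer loop
   vertex 2.0 1.4 5.0
   vertex 0.0 2.2 3.8
   vertex 1.4 0.2 2.2
  endloop
 endfacet
 facet normal 0.196 -0.916 0.350
  outer loop
   vertex 2.0 1.4 5.0
   vertex 1.4 0.2 2.2
   vertex 4.2 0.8 2.2
  endloop
 endfacet
 facet normal 0.207 -0.966 -0.155
  outer loop
   vertex 3.6 0.8 1.4
   vertex 4.2 0.8 2.2
   vertex 1.4 0.2 2.2
  endloop
 endfacet
 facet normal 0.031 -0.838 -0.545
  outer loop
   vertex 3.6 0.8 1.4
   vertex 1.4 0.2 2.2
   vertex 0.6 1.6 0.0
  endloop
 endfacet
 facet normal 0.711 0.548 0.441
  outer loop
   vertex 3.0 3.0 1.4
   vertex 2.0 1.4 5.0
   vertex 4.2 0.8 2.2
  endloop
 endfacet
 facet normal 0.337 0.822 0.459
  outer loop
   vertex 3.0 3.0 1.4
   vertex 0.4 4.4 0.8
   vertex 2.0 1.4 5.0
  endloop
 endfacet
 facet normal 0.782 0.213 -0.586
  outer loop
   vertex 3.0 3.0 1.4
   vertex 4.2 0.8 2.2
   vertex 3.6 0.8 1.4
  endloop
 endfacet
 facet normal 0.357 0.280 -0.891
  outer loop
   vertex 3.0 3.0 1.4
   vertex 0.6 1.6 0.0
   vertex 0.4 4.4 0.8
  endloop
 endfacet
 facet normal 0.446 0.122 -0.887
  outer loop
   vertex 3.0 3.0 1.4
   vertex 3.6 0.8 1.4
   vertex 0.6 1.6 0.0
  endloop
 endfacet
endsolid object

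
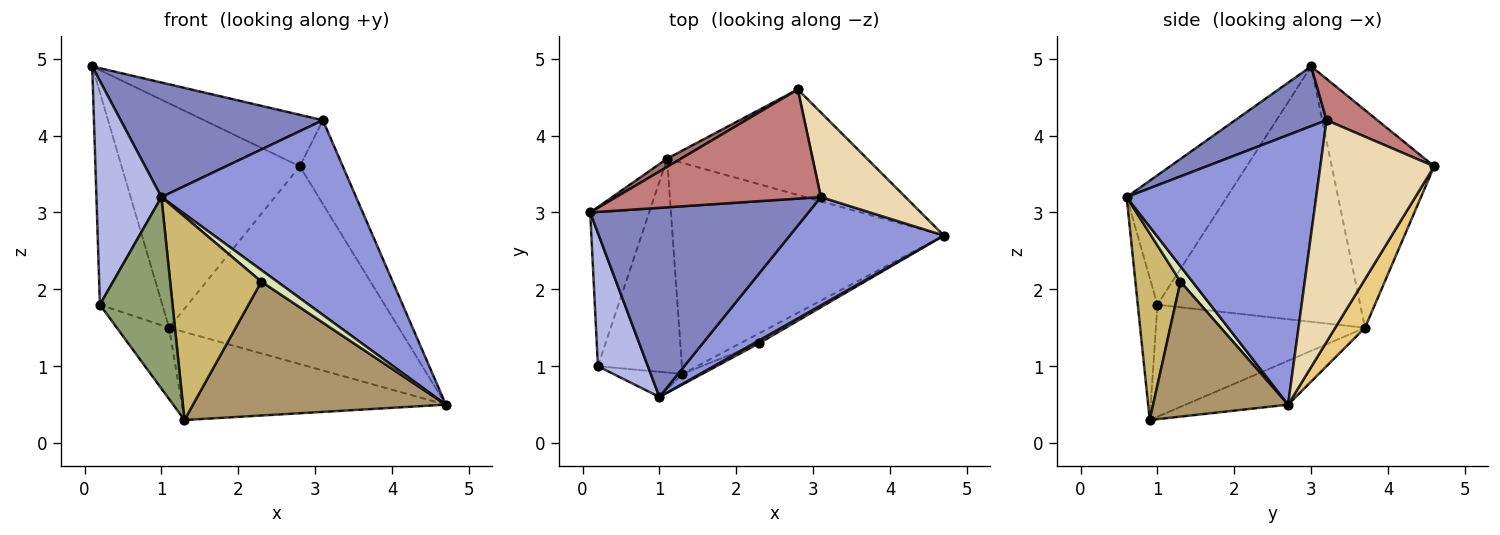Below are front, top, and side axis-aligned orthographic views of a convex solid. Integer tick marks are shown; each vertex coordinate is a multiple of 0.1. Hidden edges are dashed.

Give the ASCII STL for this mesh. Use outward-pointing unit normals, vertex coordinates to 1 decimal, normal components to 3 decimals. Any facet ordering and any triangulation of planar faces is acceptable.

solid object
 facet normal -0.148 0.381 -0.913
  outer loop
   vertex 1.1 3.7 1.5
   vertex 4.7 2.7 0.5
   vertex 1.3 0.9 0.3
  endloop
 endfacet
 facet normal 0.228 -0.504 0.833
  outer loop
   vertex 3.1 3.2 4.2
   vertex 0.1 3.0 4.9
   vertex 1.0 0.6 3.2
  endloop
 endfacet
 facet normal 0.648 -0.666 0.370
  outer loop
   vertex 3.1 3.2 4.2
   vertex 1.0 0.6 3.2
   vertex 4.7 2.7 0.5
  endloop
 endfacet
 facet normal -0.798 -0.518 0.308
  outer loop
   vertex 0.2 1.0 1.8
   vertex 1.0 0.6 3.2
   vertex 0.1 3.0 4.9
  endloop
 endfacet
 facet normal -0.259 -0.958 -0.126
  outer loop
   vertex 0.2 1.0 1.8
   vertex 1.3 0.9 0.3
   vertex 1.0 0.6 3.2
  endloop
 endfacet
 facet normal -0.933 0.287 -0.215
  outer loop
   vertex 0.2 1.0 1.8
   vertex 0.1 3.0 4.9
   vertex 1.1 3.7 1.5
  endloop
 endfacet
 facet normal -0.784 0.196 -0.588
  outer loop
   vertex 0.2 1.0 1.8
   vertex 1.1 3.7 1.5
   vertex 1.3 0.9 0.3
  endloop
 endfacet
 facet normal 0.588 -0.784 0.196
  outer loop
   vertex 2.3 1.3 2.1
   vertex 4.7 2.7 0.5
   vertex 1.0 0.6 3.2
  endloop
 endfacet
 facet normal 0.470 -0.880 -0.065
  outer loop
   vertex 2.3 1.3 2.1
   vertex 1.3 0.9 0.3
   vertex 4.7 2.7 0.5
  endloop
 endfacet
 facet normal 0.443 -0.896 -0.047
  outer loop
   vertex 2.3 1.3 2.1
   vertex 1.0 0.6 3.2
   vertex 1.3 0.9 0.3
  endloop
 endfacet
 facet normal 0.114 0.877 -0.468
  outer loop
   vertex 2.8 4.6 3.6
   vertex 4.7 2.7 0.5
   vertex 1.1 3.7 1.5
  endloop
 endfacet
 facet normal 0.881 0.333 0.336
  outer loop
   vertex 2.8 4.6 3.6
   vertex 3.1 3.2 4.2
   vertex 4.7 2.7 0.5
  endloop
 endfacet
 facet normal -0.498 0.867 0.032
  outer loop
   vertex 2.8 4.6 3.6
   vertex 1.1 3.7 1.5
   vertex 0.1 3.0 4.9
  endloop
 endfacet
 facet normal 0.180 0.420 0.890
  outer loop
   vertex 2.8 4.6 3.6
   vertex 0.1 3.0 4.9
   vertex 3.1 3.2 4.2
  endloop
 endfacet
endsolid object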